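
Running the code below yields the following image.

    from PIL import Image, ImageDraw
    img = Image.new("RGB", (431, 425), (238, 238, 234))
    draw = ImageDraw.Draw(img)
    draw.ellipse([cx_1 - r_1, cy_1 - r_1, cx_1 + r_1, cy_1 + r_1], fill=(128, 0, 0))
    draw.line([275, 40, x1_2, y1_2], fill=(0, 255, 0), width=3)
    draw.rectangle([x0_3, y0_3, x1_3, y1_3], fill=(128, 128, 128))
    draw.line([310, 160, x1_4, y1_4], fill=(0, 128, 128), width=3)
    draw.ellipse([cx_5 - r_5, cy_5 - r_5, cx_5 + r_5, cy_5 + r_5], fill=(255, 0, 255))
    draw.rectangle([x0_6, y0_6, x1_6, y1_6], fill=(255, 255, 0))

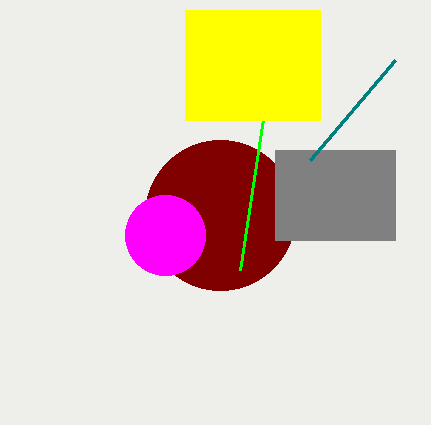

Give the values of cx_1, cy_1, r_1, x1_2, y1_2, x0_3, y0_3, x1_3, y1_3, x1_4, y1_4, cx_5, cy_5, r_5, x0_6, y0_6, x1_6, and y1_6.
cx_1 = 220; cy_1 = 215; r_1 = 75; x1_2 = 240; y1_2 = 270; x0_3 = 275; y0_3 = 150; x1_3 = 395; y1_3 = 240; x1_4 = 395; y1_4 = 60; cx_5 = 165; cy_5 = 235; r_5 = 40; x0_6 = 185; y0_6 = 10; x1_6 = 320; y1_6 = 120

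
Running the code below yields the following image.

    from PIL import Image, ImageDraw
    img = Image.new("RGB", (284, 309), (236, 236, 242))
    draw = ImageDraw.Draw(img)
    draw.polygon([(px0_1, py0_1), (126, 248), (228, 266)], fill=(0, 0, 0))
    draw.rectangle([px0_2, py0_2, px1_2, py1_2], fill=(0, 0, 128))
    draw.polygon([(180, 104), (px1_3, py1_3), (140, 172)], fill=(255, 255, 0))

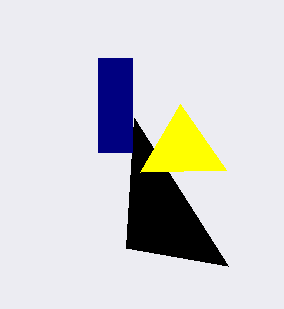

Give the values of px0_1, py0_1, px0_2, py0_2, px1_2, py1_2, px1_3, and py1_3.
px0_1 = 134
py0_1 = 118
px0_2 = 98
py0_2 = 58
px1_2 = 132
py1_2 = 152
px1_3 = 226
py1_3 = 170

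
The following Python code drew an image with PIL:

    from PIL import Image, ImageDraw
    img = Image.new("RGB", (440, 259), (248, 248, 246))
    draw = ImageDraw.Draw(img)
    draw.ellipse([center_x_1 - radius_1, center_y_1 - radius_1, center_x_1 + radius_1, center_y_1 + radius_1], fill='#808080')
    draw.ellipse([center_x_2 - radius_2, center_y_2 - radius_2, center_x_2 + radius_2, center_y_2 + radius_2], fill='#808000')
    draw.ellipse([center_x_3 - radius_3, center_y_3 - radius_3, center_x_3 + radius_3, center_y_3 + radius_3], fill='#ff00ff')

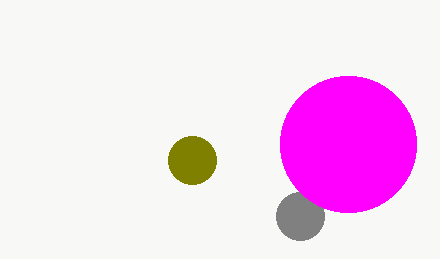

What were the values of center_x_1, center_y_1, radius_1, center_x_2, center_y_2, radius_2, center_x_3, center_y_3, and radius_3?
center_x_1 = 300; center_y_1 = 216; radius_1 = 24; center_x_2 = 192; center_y_2 = 160; radius_2 = 24; center_x_3 = 348; center_y_3 = 144; radius_3 = 68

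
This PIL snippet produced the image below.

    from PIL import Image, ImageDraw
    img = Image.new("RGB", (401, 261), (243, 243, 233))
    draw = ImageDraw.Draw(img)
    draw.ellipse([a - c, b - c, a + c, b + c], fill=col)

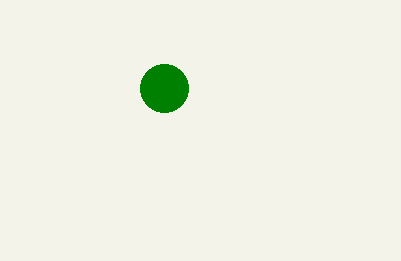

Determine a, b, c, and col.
a = 164; b = 88; c = 24; col = 'green'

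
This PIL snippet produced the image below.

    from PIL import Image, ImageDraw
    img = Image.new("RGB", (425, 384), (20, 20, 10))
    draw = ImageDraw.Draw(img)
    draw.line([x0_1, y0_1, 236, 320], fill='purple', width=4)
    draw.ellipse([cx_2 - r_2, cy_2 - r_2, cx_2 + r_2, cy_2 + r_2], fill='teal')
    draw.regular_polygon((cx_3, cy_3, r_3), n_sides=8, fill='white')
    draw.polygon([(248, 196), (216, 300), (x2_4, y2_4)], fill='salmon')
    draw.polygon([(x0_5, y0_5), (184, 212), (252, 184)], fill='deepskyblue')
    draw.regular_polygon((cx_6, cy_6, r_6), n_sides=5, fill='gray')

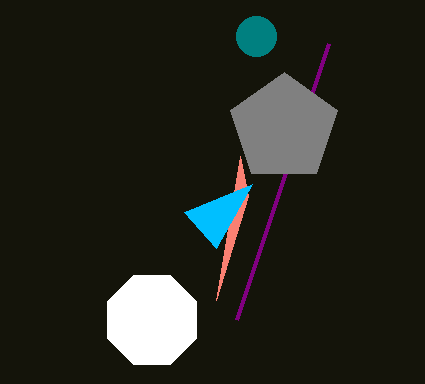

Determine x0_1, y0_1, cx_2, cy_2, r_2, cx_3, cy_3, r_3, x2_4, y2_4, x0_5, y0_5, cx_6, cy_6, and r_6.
x0_1 = 328; y0_1 = 44; cx_2 = 256; cy_2 = 36; r_2 = 20; cx_3 = 152; cy_3 = 320; r_3 = 48; x2_4 = 240; y2_4 = 156; x0_5 = 216; y0_5 = 248; cx_6 = 284; cy_6 = 128; r_6 = 56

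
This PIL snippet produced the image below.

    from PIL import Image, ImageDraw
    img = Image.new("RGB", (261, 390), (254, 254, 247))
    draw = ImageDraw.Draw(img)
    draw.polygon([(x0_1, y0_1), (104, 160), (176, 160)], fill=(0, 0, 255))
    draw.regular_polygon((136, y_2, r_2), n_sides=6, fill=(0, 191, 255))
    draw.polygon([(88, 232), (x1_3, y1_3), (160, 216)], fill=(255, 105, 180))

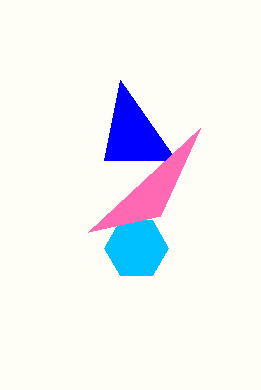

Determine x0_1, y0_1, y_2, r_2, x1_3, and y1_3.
x0_1 = 120, y0_1 = 80, y_2 = 248, r_2 = 32, x1_3 = 200, y1_3 = 128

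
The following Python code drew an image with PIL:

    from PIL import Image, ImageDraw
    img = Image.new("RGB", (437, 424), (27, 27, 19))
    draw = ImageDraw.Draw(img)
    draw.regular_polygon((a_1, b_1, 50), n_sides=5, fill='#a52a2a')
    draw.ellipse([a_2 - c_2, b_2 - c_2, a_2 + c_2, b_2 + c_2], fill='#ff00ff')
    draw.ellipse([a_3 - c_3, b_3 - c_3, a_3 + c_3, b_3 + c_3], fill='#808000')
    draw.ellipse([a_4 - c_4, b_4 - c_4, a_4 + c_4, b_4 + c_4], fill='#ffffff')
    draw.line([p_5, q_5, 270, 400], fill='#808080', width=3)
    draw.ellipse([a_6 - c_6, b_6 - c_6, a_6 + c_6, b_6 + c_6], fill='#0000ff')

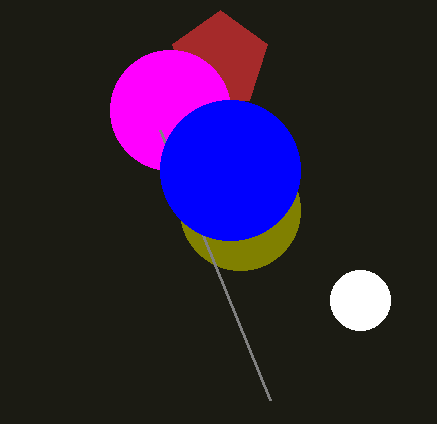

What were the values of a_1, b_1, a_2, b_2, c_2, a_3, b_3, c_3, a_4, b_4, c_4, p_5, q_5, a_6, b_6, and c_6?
a_1 = 220
b_1 = 60
a_2 = 170
b_2 = 110
c_2 = 60
a_3 = 240
b_3 = 210
c_3 = 60
a_4 = 360
b_4 = 300
c_4 = 30
p_5 = 160
q_5 = 130
a_6 = 230
b_6 = 170
c_6 = 70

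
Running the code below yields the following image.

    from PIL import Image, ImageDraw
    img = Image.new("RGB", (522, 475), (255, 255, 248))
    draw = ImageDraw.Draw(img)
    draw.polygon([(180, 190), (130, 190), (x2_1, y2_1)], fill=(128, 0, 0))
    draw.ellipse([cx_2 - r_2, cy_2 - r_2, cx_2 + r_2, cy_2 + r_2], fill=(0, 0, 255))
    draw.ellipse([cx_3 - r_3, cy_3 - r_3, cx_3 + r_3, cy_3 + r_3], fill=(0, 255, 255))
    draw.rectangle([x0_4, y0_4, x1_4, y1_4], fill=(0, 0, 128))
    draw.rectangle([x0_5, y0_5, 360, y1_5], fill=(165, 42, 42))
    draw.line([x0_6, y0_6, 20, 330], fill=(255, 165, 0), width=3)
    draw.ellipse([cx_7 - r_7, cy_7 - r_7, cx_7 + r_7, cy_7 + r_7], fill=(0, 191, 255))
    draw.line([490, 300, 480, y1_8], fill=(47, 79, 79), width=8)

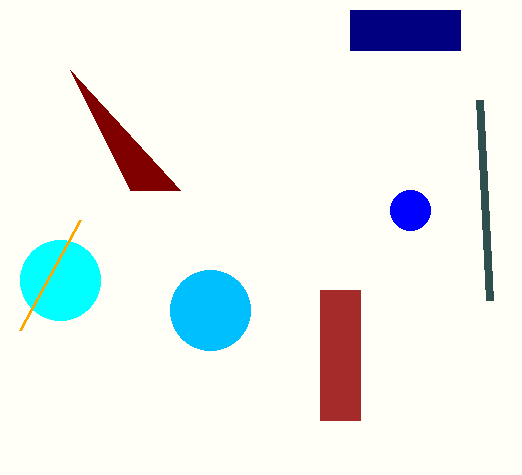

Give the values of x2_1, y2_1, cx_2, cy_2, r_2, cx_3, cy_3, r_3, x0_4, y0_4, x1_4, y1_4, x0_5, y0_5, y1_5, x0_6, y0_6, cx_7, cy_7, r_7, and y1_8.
x2_1 = 70
y2_1 = 70
cx_2 = 410
cy_2 = 210
r_2 = 20
cx_3 = 60
cy_3 = 280
r_3 = 40
x0_4 = 350
y0_4 = 10
x1_4 = 460
y1_4 = 50
x0_5 = 320
y0_5 = 290
y1_5 = 420
x0_6 = 80
y0_6 = 220
cx_7 = 210
cy_7 = 310
r_7 = 40
y1_8 = 100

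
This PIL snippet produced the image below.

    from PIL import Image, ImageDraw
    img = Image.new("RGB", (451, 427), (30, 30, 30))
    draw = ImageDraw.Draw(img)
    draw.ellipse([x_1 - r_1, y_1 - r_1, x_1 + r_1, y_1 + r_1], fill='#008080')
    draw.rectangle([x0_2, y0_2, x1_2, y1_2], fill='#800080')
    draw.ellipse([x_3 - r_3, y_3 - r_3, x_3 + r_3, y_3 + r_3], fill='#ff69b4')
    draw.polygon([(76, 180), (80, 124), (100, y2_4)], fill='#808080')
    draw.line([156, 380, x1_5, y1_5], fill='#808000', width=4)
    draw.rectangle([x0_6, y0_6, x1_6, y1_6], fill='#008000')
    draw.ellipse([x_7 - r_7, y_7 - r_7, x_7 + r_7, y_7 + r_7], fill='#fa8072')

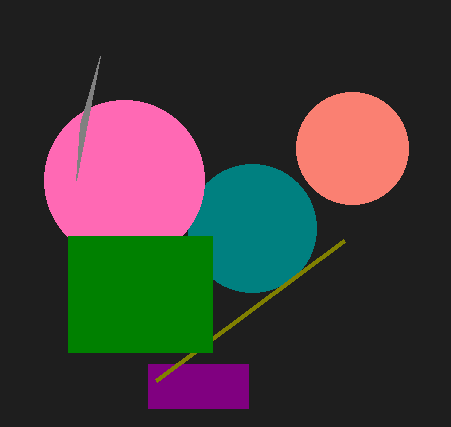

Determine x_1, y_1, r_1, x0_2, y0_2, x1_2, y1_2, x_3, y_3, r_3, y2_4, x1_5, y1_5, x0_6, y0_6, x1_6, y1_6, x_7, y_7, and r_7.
x_1 = 252, y_1 = 228, r_1 = 64, x0_2 = 148, y0_2 = 364, x1_2 = 248, y1_2 = 408, x_3 = 124, y_3 = 180, r_3 = 80, y2_4 = 56, x1_5 = 344, y1_5 = 240, x0_6 = 68, y0_6 = 236, x1_6 = 212, y1_6 = 352, x_7 = 352, y_7 = 148, r_7 = 56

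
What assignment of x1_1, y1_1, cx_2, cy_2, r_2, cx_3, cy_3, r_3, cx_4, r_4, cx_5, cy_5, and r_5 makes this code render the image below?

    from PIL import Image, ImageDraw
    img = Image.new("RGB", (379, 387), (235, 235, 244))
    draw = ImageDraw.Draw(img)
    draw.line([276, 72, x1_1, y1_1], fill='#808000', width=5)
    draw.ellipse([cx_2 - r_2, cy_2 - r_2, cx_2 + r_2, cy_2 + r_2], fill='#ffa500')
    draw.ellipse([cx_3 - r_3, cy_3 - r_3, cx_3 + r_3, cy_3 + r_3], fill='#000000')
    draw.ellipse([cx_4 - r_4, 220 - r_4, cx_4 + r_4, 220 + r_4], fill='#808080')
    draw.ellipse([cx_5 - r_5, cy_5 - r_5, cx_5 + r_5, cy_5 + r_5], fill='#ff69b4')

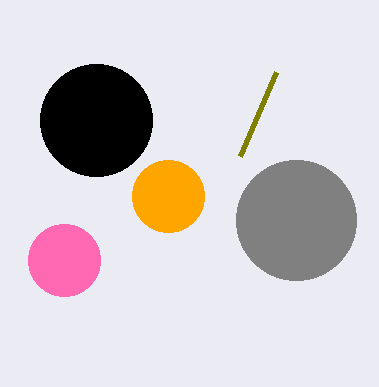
x1_1 = 240; y1_1 = 156; cx_2 = 168; cy_2 = 196; r_2 = 36; cx_3 = 96; cy_3 = 120; r_3 = 56; cx_4 = 296; r_4 = 60; cx_5 = 64; cy_5 = 260; r_5 = 36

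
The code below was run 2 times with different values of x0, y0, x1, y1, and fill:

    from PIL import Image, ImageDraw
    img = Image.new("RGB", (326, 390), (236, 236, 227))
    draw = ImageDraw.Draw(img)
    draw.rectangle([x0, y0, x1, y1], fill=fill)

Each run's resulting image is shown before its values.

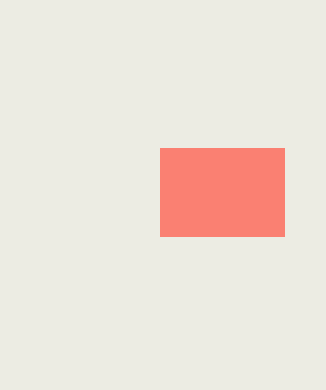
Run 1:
x0 = 160, y0 = 148, x1 = 284, y1 = 236, fill = 'salmon'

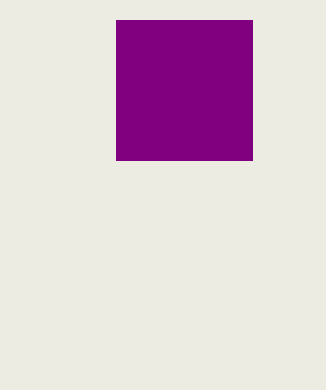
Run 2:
x0 = 116; y0 = 20; x1 = 252; y1 = 160; fill = 'purple'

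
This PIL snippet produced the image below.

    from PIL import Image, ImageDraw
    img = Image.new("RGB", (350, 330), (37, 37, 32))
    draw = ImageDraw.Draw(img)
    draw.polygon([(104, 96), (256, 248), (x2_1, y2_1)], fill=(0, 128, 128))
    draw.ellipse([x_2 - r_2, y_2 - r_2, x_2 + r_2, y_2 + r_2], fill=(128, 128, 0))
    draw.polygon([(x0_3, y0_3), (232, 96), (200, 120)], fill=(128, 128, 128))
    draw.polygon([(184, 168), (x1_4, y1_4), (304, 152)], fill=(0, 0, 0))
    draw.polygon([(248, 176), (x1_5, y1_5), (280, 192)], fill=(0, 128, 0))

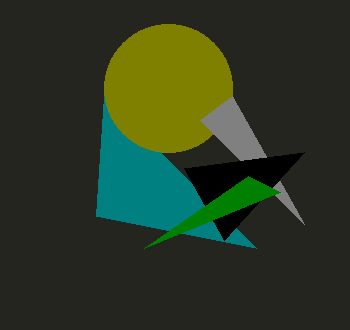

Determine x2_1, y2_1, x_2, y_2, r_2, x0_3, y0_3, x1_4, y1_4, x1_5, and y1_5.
x2_1 = 96
y2_1 = 216
x_2 = 168
y_2 = 88
r_2 = 64
x0_3 = 304
y0_3 = 224
x1_4 = 224
y1_4 = 240
x1_5 = 144
y1_5 = 248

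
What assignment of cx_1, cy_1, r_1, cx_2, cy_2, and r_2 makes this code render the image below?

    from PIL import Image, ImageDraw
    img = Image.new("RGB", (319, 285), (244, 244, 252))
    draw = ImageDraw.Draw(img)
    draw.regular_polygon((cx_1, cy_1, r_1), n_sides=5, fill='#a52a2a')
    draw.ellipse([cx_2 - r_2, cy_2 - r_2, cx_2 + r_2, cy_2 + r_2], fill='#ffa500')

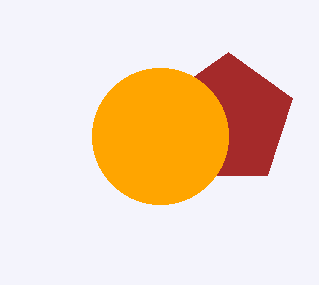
cx_1 = 228, cy_1 = 120, r_1 = 68, cx_2 = 160, cy_2 = 136, r_2 = 68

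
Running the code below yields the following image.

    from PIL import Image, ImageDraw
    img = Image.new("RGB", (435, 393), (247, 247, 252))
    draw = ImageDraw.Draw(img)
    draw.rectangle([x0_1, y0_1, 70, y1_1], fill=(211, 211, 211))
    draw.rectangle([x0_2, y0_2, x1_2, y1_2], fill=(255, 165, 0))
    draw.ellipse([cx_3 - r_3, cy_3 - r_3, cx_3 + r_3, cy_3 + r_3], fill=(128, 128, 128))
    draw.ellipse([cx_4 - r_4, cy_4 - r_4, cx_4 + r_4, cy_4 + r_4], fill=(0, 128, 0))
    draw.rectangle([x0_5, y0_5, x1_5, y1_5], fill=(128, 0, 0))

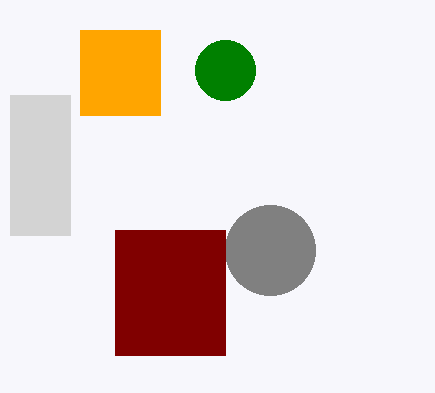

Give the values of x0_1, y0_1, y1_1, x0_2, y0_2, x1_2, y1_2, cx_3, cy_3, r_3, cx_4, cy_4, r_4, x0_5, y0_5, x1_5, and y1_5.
x0_1 = 10; y0_1 = 95; y1_1 = 235; x0_2 = 80; y0_2 = 30; x1_2 = 160; y1_2 = 115; cx_3 = 270; cy_3 = 250; r_3 = 45; cx_4 = 225; cy_4 = 70; r_4 = 30; x0_5 = 115; y0_5 = 230; x1_5 = 225; y1_5 = 355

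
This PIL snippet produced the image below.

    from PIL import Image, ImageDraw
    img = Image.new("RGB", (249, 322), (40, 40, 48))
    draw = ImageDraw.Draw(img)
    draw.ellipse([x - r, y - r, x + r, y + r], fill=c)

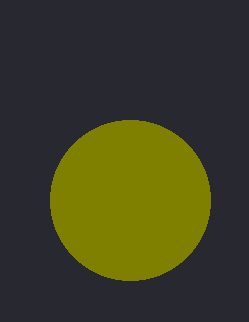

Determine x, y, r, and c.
x = 130, y = 200, r = 80, c = 'olive'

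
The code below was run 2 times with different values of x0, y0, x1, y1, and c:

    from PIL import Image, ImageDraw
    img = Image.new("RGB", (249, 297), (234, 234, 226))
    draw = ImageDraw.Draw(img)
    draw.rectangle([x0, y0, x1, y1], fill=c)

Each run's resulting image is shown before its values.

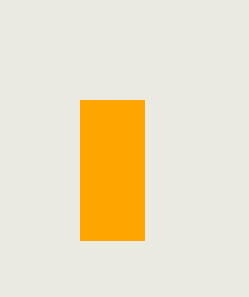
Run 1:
x0 = 80, y0 = 100, x1 = 144, y1 = 240, c = 'orange'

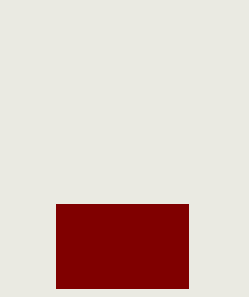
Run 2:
x0 = 56; y0 = 204; x1 = 188; y1 = 288; c = 'maroon'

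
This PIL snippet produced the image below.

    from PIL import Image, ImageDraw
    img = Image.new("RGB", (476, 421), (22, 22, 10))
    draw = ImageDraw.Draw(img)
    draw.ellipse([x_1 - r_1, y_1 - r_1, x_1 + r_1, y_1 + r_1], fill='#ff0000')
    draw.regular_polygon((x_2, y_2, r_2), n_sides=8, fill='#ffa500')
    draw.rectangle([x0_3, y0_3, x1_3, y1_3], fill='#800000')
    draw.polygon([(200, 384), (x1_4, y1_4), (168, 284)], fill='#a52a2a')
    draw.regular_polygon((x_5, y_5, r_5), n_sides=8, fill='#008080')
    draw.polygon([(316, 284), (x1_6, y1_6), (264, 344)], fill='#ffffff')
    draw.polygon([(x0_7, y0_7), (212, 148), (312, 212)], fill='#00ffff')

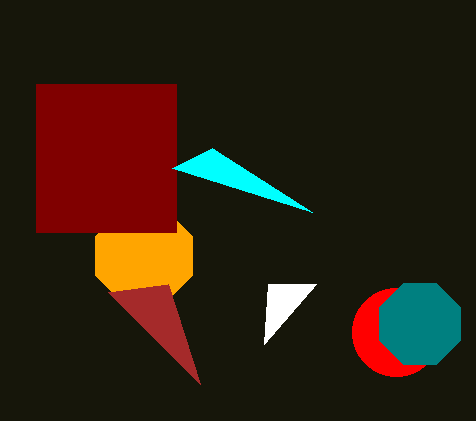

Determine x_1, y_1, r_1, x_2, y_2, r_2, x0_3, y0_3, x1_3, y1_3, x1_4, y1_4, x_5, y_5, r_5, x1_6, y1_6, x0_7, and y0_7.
x_1 = 396; y_1 = 332; r_1 = 44; x_2 = 144; y_2 = 256; r_2 = 52; x0_3 = 36; y0_3 = 84; x1_3 = 176; y1_3 = 232; x1_4 = 108; y1_4 = 292; x_5 = 420; y_5 = 324; r_5 = 44; x1_6 = 268; y1_6 = 284; x0_7 = 172; y0_7 = 168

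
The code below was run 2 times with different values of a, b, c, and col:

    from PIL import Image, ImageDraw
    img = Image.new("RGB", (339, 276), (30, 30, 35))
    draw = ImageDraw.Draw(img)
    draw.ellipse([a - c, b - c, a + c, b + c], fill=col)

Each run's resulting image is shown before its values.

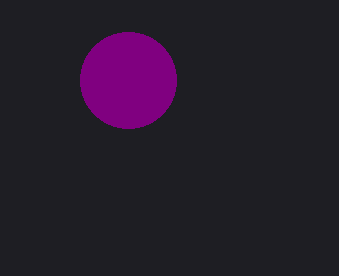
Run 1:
a = 128; b = 80; c = 48; col = 'purple'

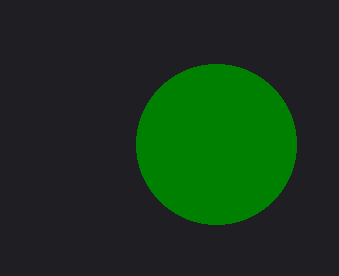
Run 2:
a = 216
b = 144
c = 80
col = 'green'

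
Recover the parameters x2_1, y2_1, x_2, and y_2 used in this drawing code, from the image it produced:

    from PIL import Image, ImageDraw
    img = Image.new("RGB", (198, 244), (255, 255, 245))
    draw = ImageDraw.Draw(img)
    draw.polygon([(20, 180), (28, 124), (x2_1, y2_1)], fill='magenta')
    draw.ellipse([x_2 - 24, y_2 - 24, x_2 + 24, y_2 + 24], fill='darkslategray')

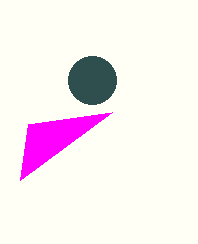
x2_1 = 112
y2_1 = 112
x_2 = 92
y_2 = 80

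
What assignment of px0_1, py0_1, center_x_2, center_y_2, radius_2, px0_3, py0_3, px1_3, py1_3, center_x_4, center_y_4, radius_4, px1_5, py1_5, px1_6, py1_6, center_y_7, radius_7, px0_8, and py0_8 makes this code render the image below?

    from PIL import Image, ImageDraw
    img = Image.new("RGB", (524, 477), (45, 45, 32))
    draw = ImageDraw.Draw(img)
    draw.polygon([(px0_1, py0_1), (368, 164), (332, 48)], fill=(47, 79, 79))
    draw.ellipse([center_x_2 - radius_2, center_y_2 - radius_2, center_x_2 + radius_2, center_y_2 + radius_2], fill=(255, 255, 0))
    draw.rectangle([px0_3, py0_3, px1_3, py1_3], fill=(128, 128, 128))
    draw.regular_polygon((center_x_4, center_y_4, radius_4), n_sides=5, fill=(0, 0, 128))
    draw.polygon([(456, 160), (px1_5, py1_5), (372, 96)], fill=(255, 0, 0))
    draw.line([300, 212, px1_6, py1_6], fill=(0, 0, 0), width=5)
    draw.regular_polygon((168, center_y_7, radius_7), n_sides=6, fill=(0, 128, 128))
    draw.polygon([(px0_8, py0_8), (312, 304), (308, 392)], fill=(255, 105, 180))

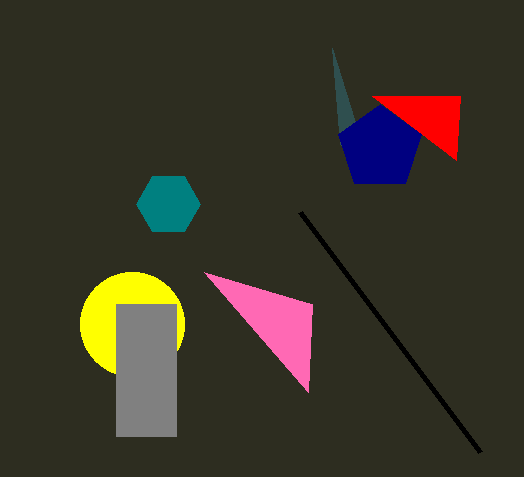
px0_1 = 340, py0_1 = 144, center_x_2 = 132, center_y_2 = 324, radius_2 = 52, px0_3 = 116, py0_3 = 304, px1_3 = 176, py1_3 = 436, center_x_4 = 380, center_y_4 = 148, radius_4 = 44, px1_5 = 460, py1_5 = 96, px1_6 = 480, py1_6 = 452, center_y_7 = 204, radius_7 = 32, px0_8 = 204, py0_8 = 272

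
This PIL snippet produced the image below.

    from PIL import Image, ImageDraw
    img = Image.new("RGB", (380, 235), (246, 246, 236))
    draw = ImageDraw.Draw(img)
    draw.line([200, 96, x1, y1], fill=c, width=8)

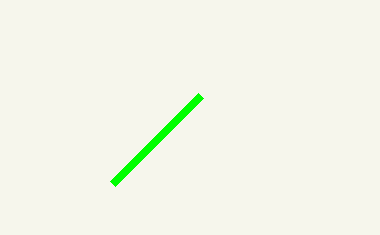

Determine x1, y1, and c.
x1 = 112
y1 = 184
c = 'lime'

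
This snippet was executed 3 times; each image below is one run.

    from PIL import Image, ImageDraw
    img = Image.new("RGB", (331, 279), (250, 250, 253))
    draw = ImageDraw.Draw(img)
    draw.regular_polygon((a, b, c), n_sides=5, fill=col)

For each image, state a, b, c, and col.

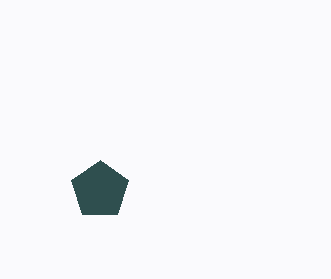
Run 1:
a = 100, b = 190, c = 30, col = 'darkslategray'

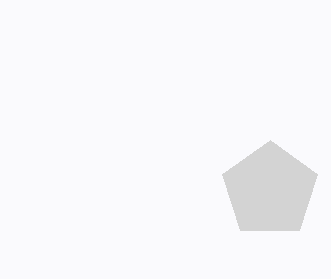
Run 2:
a = 270
b = 190
c = 50
col = 'lightgray'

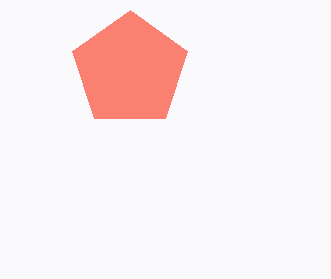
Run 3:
a = 130, b = 70, c = 60, col = 'salmon'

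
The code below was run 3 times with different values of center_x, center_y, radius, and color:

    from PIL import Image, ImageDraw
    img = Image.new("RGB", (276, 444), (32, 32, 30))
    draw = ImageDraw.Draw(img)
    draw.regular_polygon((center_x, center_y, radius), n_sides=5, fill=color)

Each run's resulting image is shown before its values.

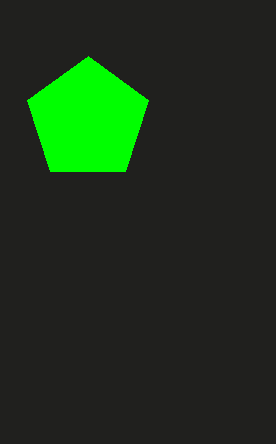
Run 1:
center_x = 88, center_y = 120, radius = 64, color = 'lime'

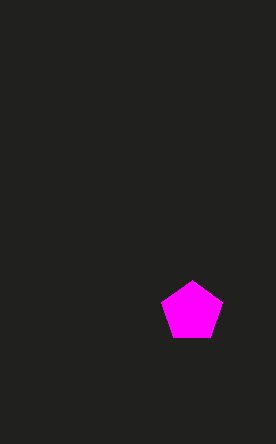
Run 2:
center_x = 192
center_y = 312
radius = 32
color = 'magenta'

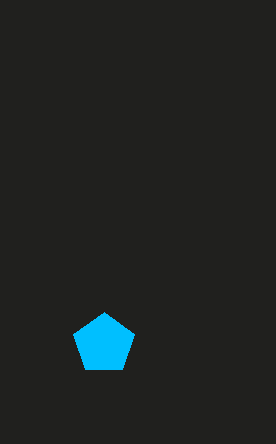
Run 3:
center_x = 104
center_y = 344
radius = 32
color = 'deepskyblue'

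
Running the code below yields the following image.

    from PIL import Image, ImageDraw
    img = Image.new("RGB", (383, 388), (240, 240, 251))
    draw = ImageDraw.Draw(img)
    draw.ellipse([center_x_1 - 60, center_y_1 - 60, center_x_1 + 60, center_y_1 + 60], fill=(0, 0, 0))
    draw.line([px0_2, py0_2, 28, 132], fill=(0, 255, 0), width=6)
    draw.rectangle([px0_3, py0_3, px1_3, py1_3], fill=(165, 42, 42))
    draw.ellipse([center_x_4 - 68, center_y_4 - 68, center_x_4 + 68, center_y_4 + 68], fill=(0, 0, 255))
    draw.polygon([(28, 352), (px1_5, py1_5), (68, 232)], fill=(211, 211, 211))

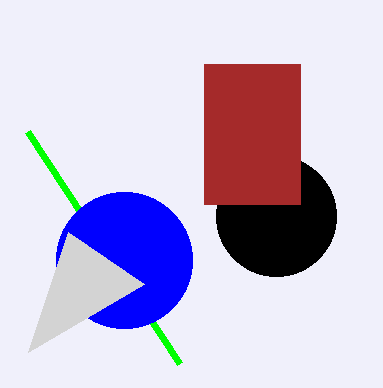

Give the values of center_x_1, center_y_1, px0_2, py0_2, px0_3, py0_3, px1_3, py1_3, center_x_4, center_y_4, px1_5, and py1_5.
center_x_1 = 276
center_y_1 = 216
px0_2 = 180
py0_2 = 364
px0_3 = 204
py0_3 = 64
px1_3 = 300
py1_3 = 204
center_x_4 = 124
center_y_4 = 260
px1_5 = 144
py1_5 = 284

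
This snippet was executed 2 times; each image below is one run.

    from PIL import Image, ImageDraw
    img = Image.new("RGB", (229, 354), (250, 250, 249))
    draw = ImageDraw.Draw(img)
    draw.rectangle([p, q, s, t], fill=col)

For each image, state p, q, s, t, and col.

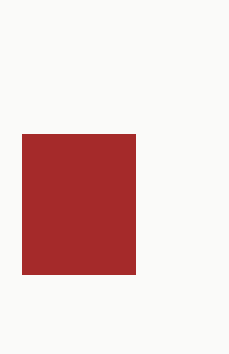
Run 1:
p = 22, q = 134, s = 135, t = 274, col = 'brown'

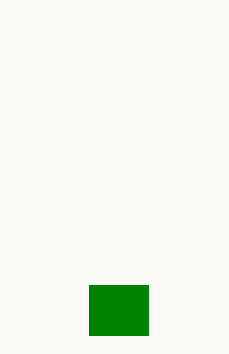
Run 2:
p = 89, q = 285, s = 148, t = 335, col = 'green'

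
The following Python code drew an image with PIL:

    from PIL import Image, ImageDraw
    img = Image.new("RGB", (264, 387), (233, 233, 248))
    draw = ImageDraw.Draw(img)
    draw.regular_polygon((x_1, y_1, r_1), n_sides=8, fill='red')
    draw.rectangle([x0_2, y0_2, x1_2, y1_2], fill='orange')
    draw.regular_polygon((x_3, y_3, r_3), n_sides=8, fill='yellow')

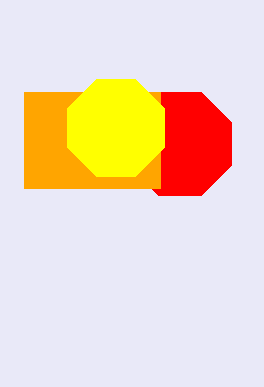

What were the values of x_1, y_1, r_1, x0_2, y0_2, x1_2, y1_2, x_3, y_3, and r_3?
x_1 = 180, y_1 = 144, r_1 = 56, x0_2 = 24, y0_2 = 92, x1_2 = 160, y1_2 = 188, x_3 = 116, y_3 = 128, r_3 = 52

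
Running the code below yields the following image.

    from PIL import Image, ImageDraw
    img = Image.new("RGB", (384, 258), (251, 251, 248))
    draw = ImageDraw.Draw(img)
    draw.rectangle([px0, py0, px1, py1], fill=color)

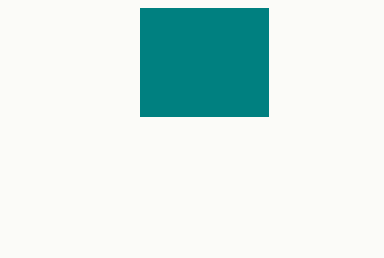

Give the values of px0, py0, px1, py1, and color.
px0 = 140
py0 = 8
px1 = 268
py1 = 116
color = 'teal'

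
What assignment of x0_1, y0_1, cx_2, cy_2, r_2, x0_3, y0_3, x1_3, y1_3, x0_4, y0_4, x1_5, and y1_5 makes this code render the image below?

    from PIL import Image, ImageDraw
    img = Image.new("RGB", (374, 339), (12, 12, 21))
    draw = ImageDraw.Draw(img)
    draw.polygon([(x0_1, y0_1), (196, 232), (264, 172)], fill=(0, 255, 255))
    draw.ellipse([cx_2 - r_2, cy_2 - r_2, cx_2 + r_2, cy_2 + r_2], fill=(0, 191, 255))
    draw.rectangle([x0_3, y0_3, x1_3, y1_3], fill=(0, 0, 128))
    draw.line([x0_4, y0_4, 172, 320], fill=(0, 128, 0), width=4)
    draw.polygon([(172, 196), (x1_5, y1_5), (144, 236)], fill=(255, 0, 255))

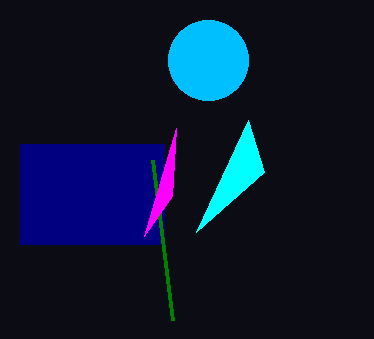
x0_1 = 248, y0_1 = 120, cx_2 = 208, cy_2 = 60, r_2 = 40, x0_3 = 20, y0_3 = 144, x1_3 = 164, y1_3 = 244, x0_4 = 152, y0_4 = 160, x1_5 = 176, y1_5 = 128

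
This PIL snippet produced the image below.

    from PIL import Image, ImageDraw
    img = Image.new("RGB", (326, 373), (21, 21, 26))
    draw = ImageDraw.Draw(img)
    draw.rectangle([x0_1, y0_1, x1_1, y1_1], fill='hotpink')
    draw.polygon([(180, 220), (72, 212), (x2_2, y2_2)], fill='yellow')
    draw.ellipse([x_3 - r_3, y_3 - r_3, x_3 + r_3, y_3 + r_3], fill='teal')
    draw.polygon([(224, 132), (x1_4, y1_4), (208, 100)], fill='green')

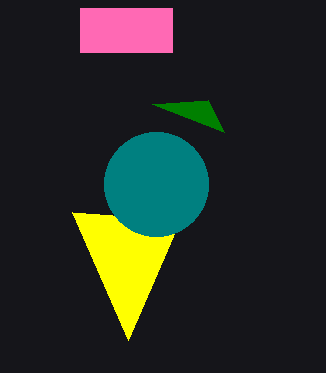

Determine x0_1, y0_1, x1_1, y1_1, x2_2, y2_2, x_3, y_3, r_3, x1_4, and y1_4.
x0_1 = 80, y0_1 = 8, x1_1 = 172, y1_1 = 52, x2_2 = 128, y2_2 = 340, x_3 = 156, y_3 = 184, r_3 = 52, x1_4 = 152, y1_4 = 104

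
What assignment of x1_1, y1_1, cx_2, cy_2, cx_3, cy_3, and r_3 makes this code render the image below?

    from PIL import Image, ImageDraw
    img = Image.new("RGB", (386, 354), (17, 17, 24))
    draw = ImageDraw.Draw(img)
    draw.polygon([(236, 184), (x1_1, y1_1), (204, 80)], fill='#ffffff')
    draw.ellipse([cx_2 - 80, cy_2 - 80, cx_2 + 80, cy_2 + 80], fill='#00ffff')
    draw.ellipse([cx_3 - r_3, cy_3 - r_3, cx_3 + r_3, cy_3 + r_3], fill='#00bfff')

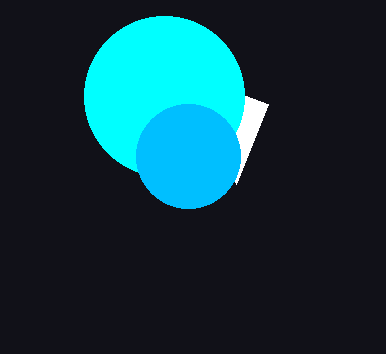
x1_1 = 268
y1_1 = 104
cx_2 = 164
cy_2 = 96
cx_3 = 188
cy_3 = 156
r_3 = 52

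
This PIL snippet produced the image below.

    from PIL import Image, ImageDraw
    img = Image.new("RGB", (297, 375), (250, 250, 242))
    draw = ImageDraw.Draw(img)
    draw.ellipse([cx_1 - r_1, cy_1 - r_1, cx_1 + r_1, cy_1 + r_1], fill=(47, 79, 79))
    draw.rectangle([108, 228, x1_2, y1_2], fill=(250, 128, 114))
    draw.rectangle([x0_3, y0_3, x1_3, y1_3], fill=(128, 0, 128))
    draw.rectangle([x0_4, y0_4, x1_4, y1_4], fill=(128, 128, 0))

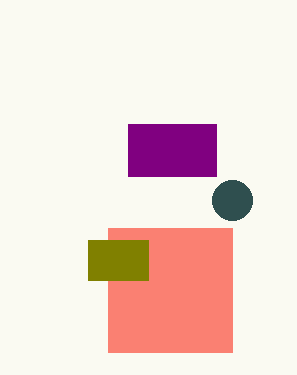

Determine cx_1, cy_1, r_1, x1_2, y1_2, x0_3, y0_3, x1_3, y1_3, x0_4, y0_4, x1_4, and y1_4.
cx_1 = 232; cy_1 = 200; r_1 = 20; x1_2 = 232; y1_2 = 352; x0_3 = 128; y0_3 = 124; x1_3 = 216; y1_3 = 176; x0_4 = 88; y0_4 = 240; x1_4 = 148; y1_4 = 280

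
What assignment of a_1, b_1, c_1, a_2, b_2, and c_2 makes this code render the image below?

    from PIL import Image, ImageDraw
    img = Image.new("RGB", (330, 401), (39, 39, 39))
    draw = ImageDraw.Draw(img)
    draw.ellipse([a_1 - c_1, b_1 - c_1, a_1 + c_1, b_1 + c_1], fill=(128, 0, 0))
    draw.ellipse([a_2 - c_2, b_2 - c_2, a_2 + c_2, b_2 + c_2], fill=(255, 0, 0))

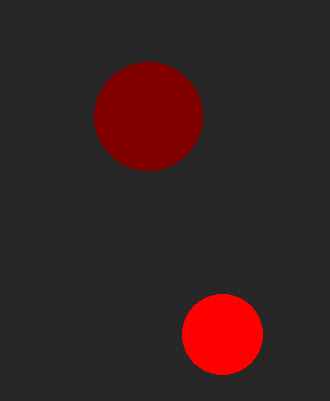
a_1 = 148
b_1 = 116
c_1 = 54
a_2 = 222
b_2 = 334
c_2 = 40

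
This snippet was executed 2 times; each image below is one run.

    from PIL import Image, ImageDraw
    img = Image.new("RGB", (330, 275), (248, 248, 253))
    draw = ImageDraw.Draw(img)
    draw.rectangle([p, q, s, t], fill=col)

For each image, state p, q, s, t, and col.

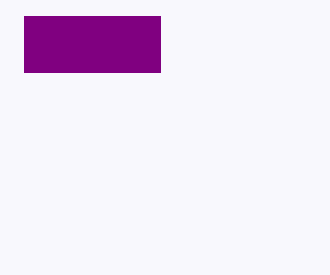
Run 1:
p = 24; q = 16; s = 160; t = 72; col = 'purple'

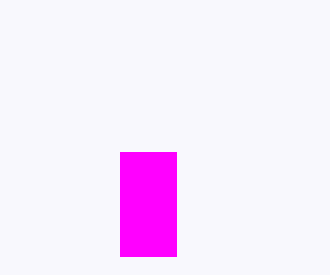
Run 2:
p = 120, q = 152, s = 176, t = 256, col = 'magenta'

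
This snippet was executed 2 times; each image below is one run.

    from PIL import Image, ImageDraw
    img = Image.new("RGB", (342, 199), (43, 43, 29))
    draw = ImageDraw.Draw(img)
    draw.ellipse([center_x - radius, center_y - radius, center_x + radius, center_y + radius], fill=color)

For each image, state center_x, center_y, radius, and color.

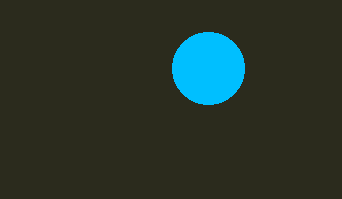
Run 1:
center_x = 208, center_y = 68, radius = 36, color = 'deepskyblue'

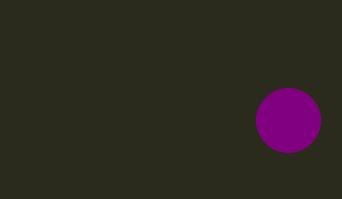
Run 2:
center_x = 288; center_y = 120; radius = 32; color = 'purple'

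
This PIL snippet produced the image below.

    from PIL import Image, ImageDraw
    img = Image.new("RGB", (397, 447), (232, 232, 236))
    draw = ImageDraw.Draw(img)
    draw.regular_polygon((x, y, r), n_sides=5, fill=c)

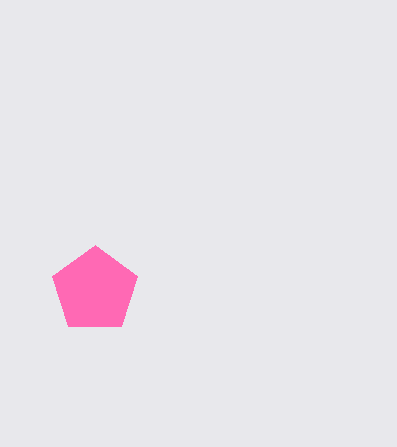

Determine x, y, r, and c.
x = 95, y = 290, r = 45, c = 'hotpink'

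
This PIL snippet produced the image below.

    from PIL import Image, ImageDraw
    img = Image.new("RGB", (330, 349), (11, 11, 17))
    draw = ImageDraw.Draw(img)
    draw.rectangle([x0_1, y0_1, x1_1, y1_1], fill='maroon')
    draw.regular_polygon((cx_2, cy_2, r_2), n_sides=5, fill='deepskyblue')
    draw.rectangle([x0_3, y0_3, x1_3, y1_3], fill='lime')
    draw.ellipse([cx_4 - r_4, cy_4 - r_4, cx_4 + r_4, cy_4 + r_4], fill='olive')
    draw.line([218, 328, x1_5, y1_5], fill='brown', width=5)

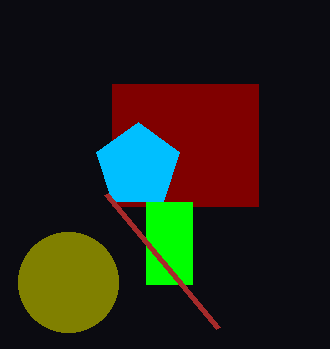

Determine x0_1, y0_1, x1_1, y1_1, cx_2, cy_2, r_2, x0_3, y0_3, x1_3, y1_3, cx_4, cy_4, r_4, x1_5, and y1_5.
x0_1 = 112; y0_1 = 84; x1_1 = 258; y1_1 = 206; cx_2 = 138; cy_2 = 166; r_2 = 44; x0_3 = 146; y0_3 = 202; x1_3 = 192; y1_3 = 284; cx_4 = 68; cy_4 = 282; r_4 = 50; x1_5 = 106; y1_5 = 194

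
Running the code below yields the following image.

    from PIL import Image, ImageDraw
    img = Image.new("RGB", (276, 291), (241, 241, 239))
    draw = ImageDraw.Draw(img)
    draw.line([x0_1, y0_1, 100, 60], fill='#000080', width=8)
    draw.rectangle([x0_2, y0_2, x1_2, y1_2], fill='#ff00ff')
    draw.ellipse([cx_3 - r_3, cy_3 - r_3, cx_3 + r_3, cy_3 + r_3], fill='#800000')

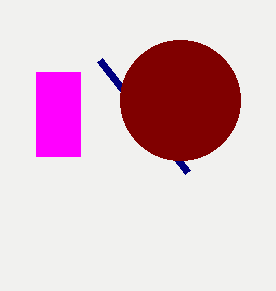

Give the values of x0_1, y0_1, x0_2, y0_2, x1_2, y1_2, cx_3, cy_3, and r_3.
x0_1 = 188
y0_1 = 172
x0_2 = 36
y0_2 = 72
x1_2 = 80
y1_2 = 156
cx_3 = 180
cy_3 = 100
r_3 = 60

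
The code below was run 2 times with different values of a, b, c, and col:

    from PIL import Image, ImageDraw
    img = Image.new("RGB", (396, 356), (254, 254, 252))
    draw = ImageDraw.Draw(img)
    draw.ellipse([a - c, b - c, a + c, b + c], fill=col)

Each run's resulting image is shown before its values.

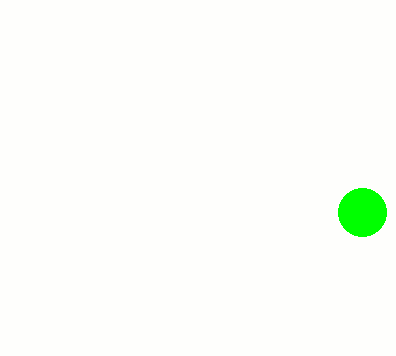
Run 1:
a = 362
b = 212
c = 24
col = 'lime'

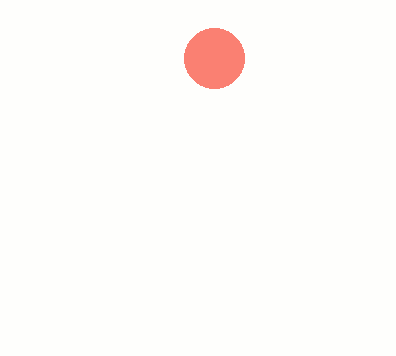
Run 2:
a = 214, b = 58, c = 30, col = 'salmon'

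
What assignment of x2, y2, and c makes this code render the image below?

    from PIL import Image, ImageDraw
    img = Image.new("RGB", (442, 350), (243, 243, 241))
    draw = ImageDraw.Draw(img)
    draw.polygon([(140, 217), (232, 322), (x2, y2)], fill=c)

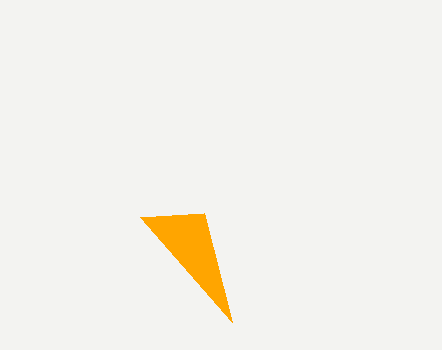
x2 = 204; y2 = 213; c = 'orange'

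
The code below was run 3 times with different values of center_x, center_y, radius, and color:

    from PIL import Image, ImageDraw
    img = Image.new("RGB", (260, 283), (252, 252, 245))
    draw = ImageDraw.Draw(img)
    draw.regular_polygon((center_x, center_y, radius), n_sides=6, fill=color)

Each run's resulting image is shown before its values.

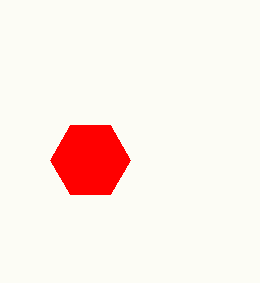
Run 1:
center_x = 90, center_y = 160, radius = 40, color = 'red'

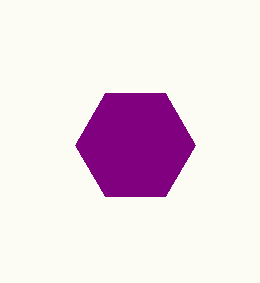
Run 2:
center_x = 135
center_y = 145
radius = 60
color = 'purple'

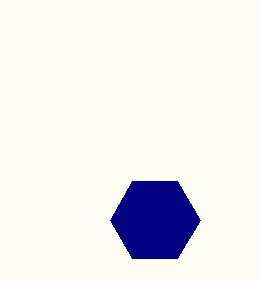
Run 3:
center_x = 155; center_y = 220; radius = 45; color = 'navy'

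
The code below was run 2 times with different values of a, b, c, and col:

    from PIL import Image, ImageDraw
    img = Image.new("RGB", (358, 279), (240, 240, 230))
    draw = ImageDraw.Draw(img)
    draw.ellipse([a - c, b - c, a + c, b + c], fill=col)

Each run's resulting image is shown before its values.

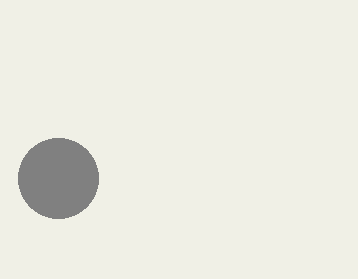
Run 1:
a = 58
b = 178
c = 40
col = 'gray'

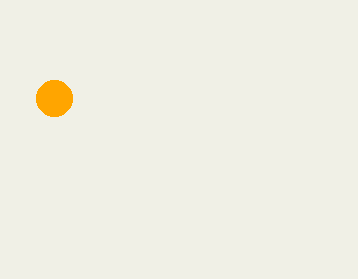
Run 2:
a = 54, b = 98, c = 18, col = 'orange'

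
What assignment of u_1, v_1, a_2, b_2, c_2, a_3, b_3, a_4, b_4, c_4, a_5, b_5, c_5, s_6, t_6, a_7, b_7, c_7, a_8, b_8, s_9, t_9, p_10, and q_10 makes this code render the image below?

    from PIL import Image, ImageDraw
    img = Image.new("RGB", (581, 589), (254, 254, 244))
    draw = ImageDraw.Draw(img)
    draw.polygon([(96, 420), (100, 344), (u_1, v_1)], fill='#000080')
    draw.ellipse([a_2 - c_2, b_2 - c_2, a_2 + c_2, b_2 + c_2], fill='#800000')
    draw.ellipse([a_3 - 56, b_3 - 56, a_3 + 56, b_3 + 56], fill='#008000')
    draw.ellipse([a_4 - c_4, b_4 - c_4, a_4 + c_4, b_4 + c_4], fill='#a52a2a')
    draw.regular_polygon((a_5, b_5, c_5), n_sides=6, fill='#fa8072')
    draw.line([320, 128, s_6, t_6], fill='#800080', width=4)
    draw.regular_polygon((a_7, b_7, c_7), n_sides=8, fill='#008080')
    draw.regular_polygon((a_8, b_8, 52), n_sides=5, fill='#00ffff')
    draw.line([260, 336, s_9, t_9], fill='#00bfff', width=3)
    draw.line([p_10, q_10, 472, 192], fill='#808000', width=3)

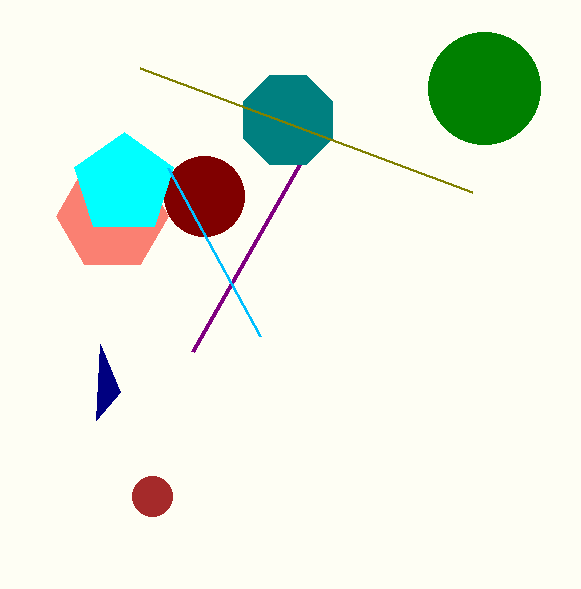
u_1 = 120; v_1 = 392; a_2 = 204; b_2 = 196; c_2 = 40; a_3 = 484; b_3 = 88; a_4 = 152; b_4 = 496; c_4 = 20; a_5 = 112; b_5 = 216; c_5 = 56; s_6 = 192; t_6 = 352; a_7 = 288; b_7 = 120; c_7 = 48; a_8 = 124; b_8 = 184; s_9 = 168; t_9 = 168; p_10 = 140; q_10 = 68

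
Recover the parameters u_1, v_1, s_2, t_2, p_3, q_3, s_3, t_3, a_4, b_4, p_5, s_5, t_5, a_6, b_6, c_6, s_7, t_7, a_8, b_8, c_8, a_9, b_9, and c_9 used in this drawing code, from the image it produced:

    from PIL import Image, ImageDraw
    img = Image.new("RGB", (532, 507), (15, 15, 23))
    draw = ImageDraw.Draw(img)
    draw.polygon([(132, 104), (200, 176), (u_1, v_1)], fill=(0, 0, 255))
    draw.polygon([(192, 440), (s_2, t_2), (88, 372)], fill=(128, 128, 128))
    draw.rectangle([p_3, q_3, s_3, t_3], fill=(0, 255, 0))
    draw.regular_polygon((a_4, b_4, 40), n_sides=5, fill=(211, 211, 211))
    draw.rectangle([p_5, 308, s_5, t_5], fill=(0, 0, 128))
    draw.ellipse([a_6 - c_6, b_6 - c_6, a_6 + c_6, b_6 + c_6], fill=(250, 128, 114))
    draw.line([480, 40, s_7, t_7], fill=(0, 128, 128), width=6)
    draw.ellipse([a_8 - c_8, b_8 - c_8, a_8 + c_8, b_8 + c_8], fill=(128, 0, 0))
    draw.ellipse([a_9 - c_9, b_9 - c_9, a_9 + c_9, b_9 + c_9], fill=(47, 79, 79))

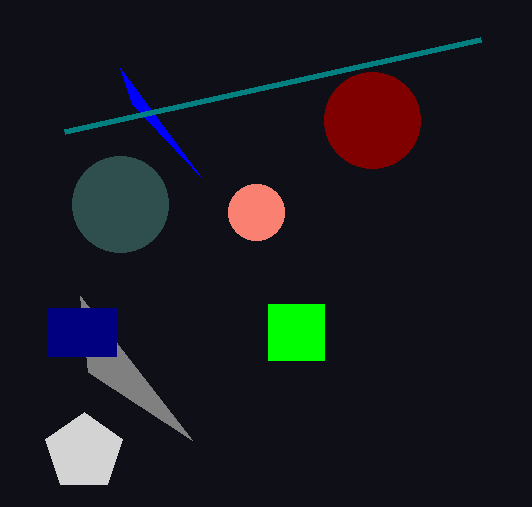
u_1 = 120
v_1 = 68
s_2 = 80
t_2 = 296
p_3 = 268
q_3 = 304
s_3 = 324
t_3 = 360
a_4 = 84
b_4 = 452
p_5 = 48
s_5 = 116
t_5 = 356
a_6 = 256
b_6 = 212
c_6 = 28
s_7 = 64
t_7 = 132
a_8 = 372
b_8 = 120
c_8 = 48
a_9 = 120
b_9 = 204
c_9 = 48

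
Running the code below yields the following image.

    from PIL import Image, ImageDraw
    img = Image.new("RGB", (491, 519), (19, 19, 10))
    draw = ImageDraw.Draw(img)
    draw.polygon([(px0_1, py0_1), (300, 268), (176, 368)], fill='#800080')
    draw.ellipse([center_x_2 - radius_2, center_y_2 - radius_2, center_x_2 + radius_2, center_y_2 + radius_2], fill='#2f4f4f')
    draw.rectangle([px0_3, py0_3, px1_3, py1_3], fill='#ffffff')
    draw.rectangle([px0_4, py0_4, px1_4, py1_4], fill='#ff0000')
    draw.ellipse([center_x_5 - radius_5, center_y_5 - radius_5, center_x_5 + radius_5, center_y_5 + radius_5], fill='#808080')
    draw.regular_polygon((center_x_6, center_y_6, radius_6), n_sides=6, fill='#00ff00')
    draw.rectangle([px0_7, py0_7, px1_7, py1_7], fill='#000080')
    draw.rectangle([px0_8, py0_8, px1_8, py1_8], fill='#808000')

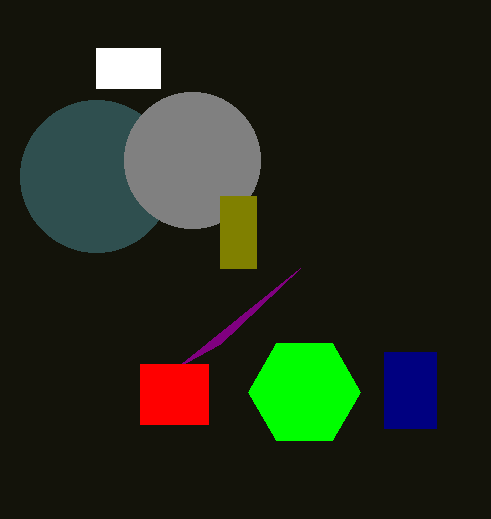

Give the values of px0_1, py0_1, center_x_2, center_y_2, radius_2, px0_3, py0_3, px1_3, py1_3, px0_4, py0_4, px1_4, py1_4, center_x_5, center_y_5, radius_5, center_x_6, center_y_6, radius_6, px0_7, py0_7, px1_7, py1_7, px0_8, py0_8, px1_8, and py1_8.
px0_1 = 220
py0_1 = 344
center_x_2 = 96
center_y_2 = 176
radius_2 = 76
px0_3 = 96
py0_3 = 48
px1_3 = 160
py1_3 = 88
px0_4 = 140
py0_4 = 364
px1_4 = 208
py1_4 = 424
center_x_5 = 192
center_y_5 = 160
radius_5 = 68
center_x_6 = 304
center_y_6 = 392
radius_6 = 56
px0_7 = 384
py0_7 = 352
px1_7 = 436
py1_7 = 428
px0_8 = 220
py0_8 = 196
px1_8 = 256
py1_8 = 268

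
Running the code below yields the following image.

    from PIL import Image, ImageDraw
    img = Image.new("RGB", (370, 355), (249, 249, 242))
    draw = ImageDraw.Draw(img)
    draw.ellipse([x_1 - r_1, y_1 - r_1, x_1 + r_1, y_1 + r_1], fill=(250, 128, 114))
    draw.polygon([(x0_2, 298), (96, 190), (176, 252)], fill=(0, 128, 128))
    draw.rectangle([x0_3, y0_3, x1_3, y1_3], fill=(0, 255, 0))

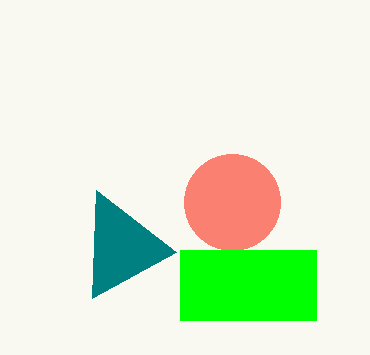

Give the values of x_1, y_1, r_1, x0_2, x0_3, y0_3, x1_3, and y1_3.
x_1 = 232
y_1 = 202
r_1 = 48
x0_2 = 92
x0_3 = 180
y0_3 = 250
x1_3 = 316
y1_3 = 320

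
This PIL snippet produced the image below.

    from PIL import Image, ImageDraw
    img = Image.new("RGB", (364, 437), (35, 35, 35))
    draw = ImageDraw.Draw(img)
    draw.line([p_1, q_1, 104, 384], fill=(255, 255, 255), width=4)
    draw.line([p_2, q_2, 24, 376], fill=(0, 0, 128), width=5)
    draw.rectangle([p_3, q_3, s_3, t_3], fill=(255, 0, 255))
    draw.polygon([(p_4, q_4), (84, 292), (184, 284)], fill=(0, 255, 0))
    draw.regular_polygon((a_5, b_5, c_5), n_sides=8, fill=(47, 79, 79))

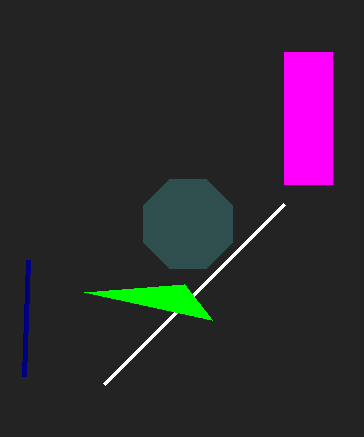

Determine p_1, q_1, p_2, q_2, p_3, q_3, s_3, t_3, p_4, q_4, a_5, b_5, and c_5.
p_1 = 284, q_1 = 204, p_2 = 28, q_2 = 260, p_3 = 284, q_3 = 52, s_3 = 332, t_3 = 184, p_4 = 212, q_4 = 320, a_5 = 188, b_5 = 224, c_5 = 48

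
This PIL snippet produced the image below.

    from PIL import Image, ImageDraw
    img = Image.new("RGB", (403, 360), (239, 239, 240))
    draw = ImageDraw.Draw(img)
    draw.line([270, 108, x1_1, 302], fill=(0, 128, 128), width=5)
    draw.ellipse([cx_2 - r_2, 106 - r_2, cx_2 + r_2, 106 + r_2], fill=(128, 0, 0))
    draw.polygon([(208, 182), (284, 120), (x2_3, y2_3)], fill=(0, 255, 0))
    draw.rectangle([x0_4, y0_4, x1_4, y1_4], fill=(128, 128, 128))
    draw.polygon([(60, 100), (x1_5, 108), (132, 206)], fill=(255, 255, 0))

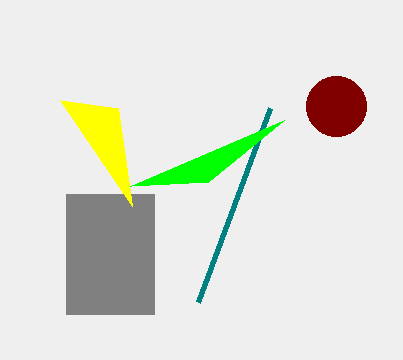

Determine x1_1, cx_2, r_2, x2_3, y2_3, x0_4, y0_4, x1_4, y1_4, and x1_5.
x1_1 = 198
cx_2 = 336
r_2 = 30
x2_3 = 130
y2_3 = 186
x0_4 = 66
y0_4 = 194
x1_4 = 154
y1_4 = 314
x1_5 = 118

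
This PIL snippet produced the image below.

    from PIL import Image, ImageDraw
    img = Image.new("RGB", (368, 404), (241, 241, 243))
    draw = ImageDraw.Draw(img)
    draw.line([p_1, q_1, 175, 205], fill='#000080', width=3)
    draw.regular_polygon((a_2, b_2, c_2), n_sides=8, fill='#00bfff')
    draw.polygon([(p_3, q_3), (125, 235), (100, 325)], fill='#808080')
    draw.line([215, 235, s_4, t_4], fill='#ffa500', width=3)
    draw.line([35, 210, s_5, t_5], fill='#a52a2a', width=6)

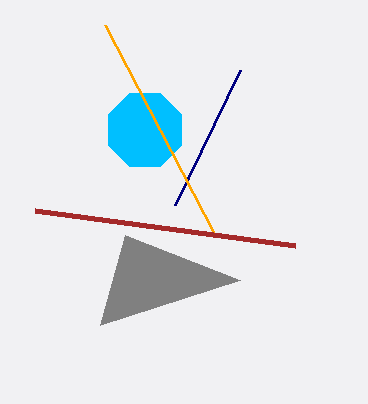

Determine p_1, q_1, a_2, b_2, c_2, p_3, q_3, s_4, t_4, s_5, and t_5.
p_1 = 240
q_1 = 70
a_2 = 145
b_2 = 130
c_2 = 40
p_3 = 240
q_3 = 280
s_4 = 105
t_4 = 25
s_5 = 295
t_5 = 245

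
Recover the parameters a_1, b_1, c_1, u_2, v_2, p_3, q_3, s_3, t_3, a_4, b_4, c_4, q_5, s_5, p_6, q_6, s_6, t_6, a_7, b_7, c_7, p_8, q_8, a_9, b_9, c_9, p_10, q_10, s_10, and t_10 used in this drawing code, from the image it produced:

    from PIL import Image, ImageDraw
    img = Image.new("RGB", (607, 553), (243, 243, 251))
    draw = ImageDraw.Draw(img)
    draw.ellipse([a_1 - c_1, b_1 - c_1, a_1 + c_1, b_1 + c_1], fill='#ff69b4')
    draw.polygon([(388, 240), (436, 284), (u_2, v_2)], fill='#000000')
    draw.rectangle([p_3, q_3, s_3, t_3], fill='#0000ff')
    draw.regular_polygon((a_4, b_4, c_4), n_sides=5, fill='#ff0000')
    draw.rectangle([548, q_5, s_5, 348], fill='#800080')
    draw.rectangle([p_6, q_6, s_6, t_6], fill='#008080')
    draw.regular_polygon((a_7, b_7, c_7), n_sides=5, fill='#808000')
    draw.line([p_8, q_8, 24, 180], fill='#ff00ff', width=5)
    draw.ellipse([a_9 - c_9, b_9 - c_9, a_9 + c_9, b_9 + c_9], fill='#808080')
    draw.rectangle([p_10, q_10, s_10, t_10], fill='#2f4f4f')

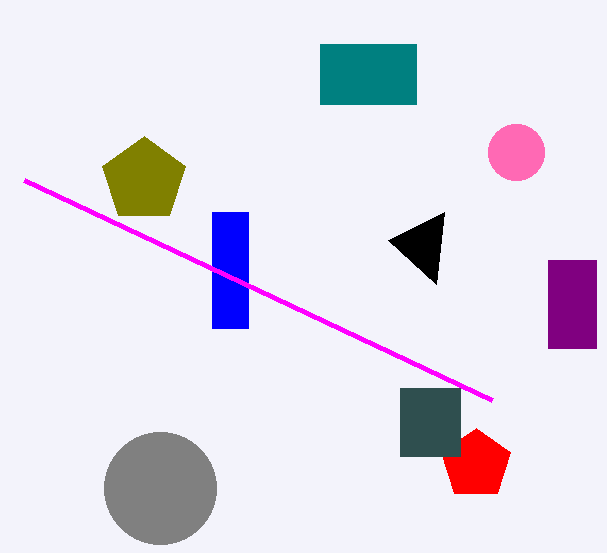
a_1 = 516, b_1 = 152, c_1 = 28, u_2 = 444, v_2 = 212, p_3 = 212, q_3 = 212, s_3 = 248, t_3 = 328, a_4 = 476, b_4 = 464, c_4 = 36, q_5 = 260, s_5 = 596, p_6 = 320, q_6 = 44, s_6 = 416, t_6 = 104, a_7 = 144, b_7 = 180, c_7 = 44, p_8 = 492, q_8 = 400, a_9 = 160, b_9 = 488, c_9 = 56, p_10 = 400, q_10 = 388, s_10 = 460, t_10 = 456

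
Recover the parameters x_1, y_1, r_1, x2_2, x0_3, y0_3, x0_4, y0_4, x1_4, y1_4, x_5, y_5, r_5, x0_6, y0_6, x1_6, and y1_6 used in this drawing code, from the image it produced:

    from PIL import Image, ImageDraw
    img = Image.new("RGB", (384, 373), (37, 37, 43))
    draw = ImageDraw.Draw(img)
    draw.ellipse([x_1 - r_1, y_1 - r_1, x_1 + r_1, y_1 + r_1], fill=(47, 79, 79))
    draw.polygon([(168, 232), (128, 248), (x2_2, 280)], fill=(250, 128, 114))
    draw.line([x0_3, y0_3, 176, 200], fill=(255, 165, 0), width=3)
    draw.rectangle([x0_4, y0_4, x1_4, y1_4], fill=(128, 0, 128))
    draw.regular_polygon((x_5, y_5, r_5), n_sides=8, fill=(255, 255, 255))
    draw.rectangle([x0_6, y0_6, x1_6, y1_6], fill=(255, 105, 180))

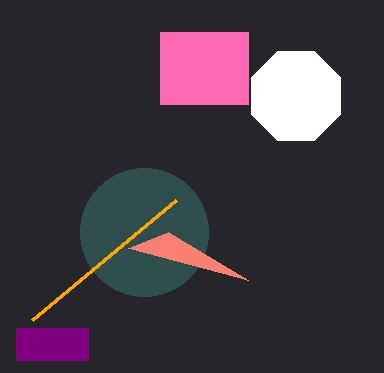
x_1 = 144; y_1 = 232; r_1 = 64; x2_2 = 248; x0_3 = 32; y0_3 = 320; x0_4 = 16; y0_4 = 328; x1_4 = 88; y1_4 = 360; x_5 = 296; y_5 = 96; r_5 = 48; x0_6 = 160; y0_6 = 32; x1_6 = 248; y1_6 = 104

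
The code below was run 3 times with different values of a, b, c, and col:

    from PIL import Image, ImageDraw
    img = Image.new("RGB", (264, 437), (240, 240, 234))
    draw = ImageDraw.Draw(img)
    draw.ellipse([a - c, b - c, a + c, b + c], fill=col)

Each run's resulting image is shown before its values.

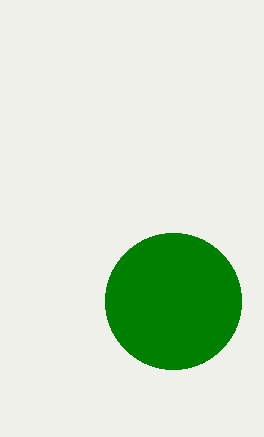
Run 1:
a = 173, b = 301, c = 68, col = 'green'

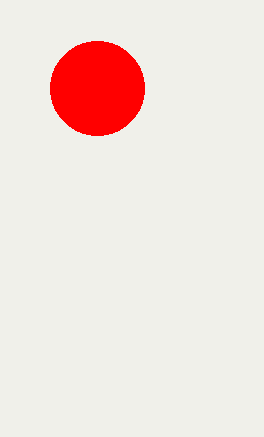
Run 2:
a = 97
b = 88
c = 47
col = 'red'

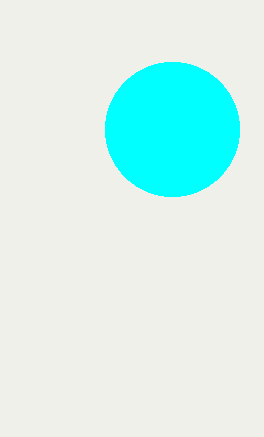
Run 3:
a = 172; b = 129; c = 67; col = 'cyan'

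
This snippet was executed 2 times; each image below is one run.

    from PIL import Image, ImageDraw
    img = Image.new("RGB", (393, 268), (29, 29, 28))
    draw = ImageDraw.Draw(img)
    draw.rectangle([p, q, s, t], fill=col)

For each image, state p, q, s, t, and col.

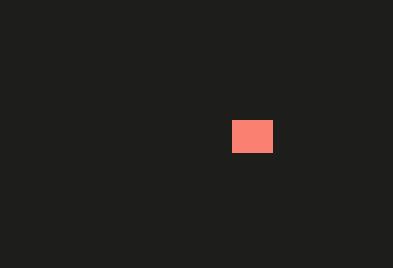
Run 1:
p = 232
q = 120
s = 272
t = 152
col = 'salmon'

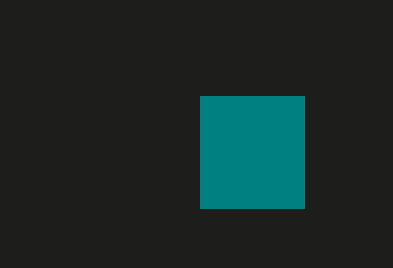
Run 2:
p = 200
q = 96
s = 304
t = 208
col = 'teal'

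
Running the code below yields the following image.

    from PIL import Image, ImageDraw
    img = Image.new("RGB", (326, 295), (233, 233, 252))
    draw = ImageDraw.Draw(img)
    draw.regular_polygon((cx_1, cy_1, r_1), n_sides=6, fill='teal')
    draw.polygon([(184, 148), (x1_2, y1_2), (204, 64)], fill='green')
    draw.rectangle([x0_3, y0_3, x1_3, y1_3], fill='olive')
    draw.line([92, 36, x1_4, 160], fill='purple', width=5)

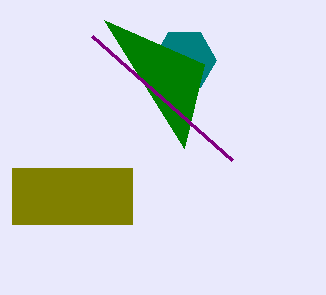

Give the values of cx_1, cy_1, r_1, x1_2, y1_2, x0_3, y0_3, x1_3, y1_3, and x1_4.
cx_1 = 184, cy_1 = 60, r_1 = 32, x1_2 = 104, y1_2 = 20, x0_3 = 12, y0_3 = 168, x1_3 = 132, y1_3 = 224, x1_4 = 232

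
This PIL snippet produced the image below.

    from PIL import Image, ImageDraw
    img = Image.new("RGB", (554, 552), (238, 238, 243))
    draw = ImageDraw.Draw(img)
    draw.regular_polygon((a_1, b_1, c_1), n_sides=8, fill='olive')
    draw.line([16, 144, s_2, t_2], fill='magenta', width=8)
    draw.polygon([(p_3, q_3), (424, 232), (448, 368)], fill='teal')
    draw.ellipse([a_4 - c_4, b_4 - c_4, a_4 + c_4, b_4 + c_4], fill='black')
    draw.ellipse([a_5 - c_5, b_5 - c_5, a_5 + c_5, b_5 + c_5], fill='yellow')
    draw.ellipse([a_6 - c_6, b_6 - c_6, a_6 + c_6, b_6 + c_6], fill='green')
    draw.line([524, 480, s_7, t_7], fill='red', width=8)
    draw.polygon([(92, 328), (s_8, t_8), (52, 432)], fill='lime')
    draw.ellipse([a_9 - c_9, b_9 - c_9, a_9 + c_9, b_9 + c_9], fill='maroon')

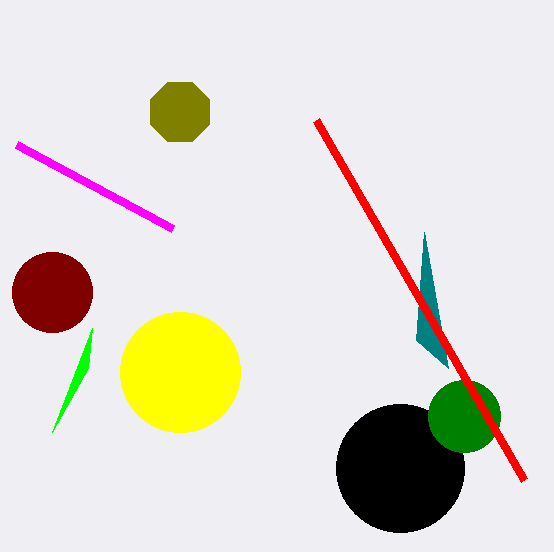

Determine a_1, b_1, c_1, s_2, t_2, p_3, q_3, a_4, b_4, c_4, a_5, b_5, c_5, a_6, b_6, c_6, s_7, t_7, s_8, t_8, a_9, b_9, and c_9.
a_1 = 180
b_1 = 112
c_1 = 32
s_2 = 172
t_2 = 228
p_3 = 416
q_3 = 340
a_4 = 400
b_4 = 468
c_4 = 64
a_5 = 180
b_5 = 372
c_5 = 60
a_6 = 464
b_6 = 416
c_6 = 36
s_7 = 316
t_7 = 120
s_8 = 88
t_8 = 368
a_9 = 52
b_9 = 292
c_9 = 40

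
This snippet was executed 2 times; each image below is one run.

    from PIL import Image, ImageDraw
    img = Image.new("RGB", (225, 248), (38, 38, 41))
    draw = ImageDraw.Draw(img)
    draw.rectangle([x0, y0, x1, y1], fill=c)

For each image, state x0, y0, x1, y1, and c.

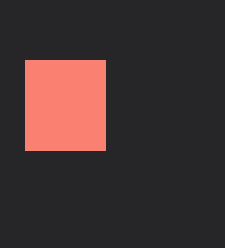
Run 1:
x0 = 25, y0 = 60, x1 = 105, y1 = 150, c = 'salmon'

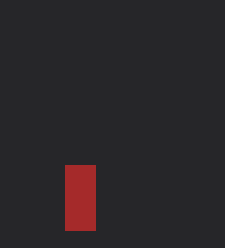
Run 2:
x0 = 65, y0 = 165, x1 = 95, y1 = 230, c = 'brown'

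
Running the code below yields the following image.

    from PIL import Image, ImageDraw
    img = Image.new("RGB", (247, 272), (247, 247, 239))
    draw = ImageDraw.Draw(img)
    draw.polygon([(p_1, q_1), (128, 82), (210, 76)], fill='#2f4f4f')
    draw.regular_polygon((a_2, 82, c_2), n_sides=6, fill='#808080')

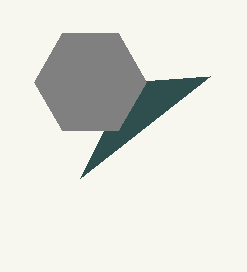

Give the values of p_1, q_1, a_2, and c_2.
p_1 = 80
q_1 = 178
a_2 = 90
c_2 = 56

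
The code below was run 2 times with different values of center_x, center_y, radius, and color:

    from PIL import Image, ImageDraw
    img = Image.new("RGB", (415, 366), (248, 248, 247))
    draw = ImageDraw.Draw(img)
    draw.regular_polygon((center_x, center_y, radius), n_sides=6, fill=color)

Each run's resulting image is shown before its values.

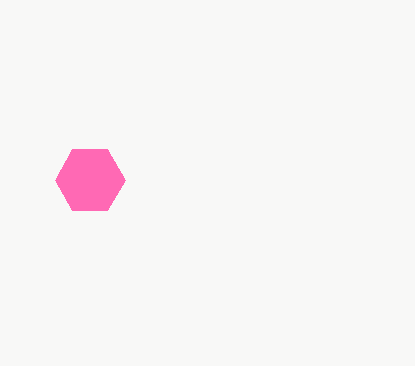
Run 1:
center_x = 90
center_y = 180
radius = 35
color = 'hotpink'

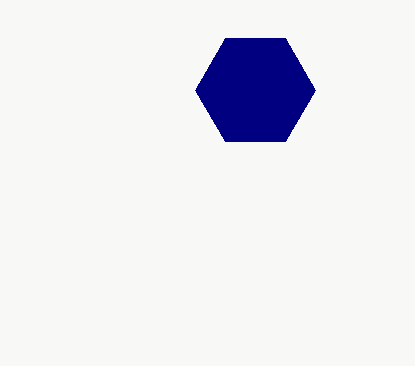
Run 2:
center_x = 255, center_y = 90, radius = 60, color = 'navy'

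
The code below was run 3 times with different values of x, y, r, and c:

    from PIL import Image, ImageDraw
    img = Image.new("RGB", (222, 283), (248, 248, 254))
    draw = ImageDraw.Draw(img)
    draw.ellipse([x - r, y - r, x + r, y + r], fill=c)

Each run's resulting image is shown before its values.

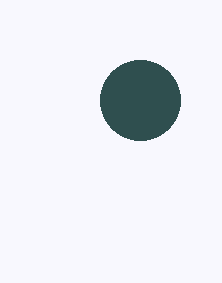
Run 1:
x = 140, y = 100, r = 40, c = 'darkslategray'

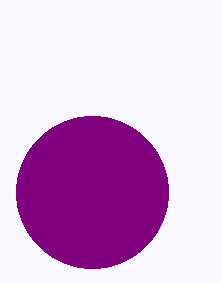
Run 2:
x = 92; y = 192; r = 76; c = 'purple'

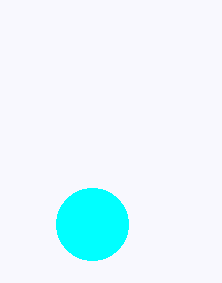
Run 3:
x = 92; y = 224; r = 36; c = 'cyan'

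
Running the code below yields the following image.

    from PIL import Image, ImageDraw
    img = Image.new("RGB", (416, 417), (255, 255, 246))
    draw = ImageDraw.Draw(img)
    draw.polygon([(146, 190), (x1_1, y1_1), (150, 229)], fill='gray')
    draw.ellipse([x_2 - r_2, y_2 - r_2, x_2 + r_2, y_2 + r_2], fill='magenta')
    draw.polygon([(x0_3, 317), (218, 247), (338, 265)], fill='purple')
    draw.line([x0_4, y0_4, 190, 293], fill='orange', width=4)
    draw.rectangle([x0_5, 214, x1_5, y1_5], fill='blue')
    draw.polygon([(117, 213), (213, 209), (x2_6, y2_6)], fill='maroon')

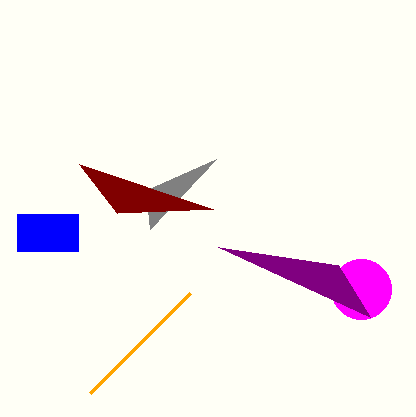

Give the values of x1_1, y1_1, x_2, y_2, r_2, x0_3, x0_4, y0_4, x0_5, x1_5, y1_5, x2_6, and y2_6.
x1_1 = 216, y1_1 = 159, x_2 = 361, y_2 = 289, r_2 = 30, x0_3 = 370, x0_4 = 90, y0_4 = 393, x0_5 = 17, x1_5 = 78, y1_5 = 251, x2_6 = 79, y2_6 = 164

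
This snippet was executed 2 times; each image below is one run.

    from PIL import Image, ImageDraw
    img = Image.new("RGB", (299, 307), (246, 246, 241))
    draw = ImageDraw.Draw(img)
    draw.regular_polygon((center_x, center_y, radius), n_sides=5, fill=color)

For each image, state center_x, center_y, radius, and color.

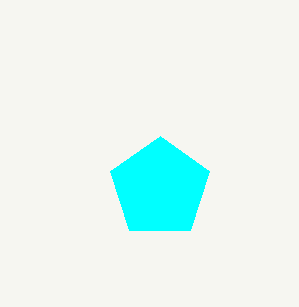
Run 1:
center_x = 160; center_y = 188; radius = 52; color = 'cyan'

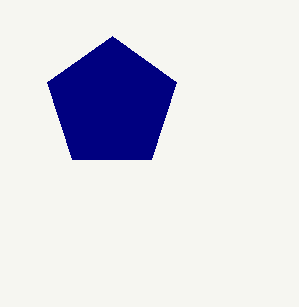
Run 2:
center_x = 112, center_y = 104, radius = 68, color = 'navy'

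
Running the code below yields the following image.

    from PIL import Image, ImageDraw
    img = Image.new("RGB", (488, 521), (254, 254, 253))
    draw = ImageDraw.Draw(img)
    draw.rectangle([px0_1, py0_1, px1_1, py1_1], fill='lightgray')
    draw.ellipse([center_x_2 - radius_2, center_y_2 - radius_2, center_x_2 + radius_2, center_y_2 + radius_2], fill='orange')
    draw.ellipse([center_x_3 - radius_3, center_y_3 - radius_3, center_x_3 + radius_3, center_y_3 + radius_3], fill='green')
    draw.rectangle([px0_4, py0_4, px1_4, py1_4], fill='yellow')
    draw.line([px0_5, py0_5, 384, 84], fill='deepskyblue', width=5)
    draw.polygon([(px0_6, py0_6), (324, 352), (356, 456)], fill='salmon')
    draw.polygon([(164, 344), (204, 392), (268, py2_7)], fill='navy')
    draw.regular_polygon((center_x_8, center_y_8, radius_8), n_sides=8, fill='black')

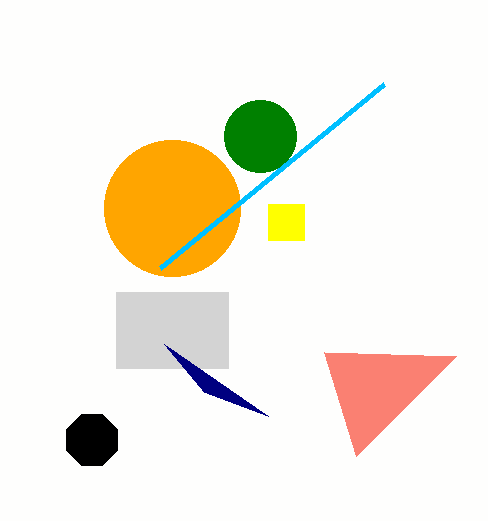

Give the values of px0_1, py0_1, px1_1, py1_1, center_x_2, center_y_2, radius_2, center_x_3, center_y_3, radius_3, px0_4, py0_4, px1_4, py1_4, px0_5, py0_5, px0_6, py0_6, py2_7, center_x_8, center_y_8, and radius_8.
px0_1 = 116
py0_1 = 292
px1_1 = 228
py1_1 = 368
center_x_2 = 172
center_y_2 = 208
radius_2 = 68
center_x_3 = 260
center_y_3 = 136
radius_3 = 36
px0_4 = 268
py0_4 = 204
px1_4 = 304
py1_4 = 240
px0_5 = 160
py0_5 = 268
px0_6 = 456
py0_6 = 356
py2_7 = 416
center_x_8 = 92
center_y_8 = 440
radius_8 = 28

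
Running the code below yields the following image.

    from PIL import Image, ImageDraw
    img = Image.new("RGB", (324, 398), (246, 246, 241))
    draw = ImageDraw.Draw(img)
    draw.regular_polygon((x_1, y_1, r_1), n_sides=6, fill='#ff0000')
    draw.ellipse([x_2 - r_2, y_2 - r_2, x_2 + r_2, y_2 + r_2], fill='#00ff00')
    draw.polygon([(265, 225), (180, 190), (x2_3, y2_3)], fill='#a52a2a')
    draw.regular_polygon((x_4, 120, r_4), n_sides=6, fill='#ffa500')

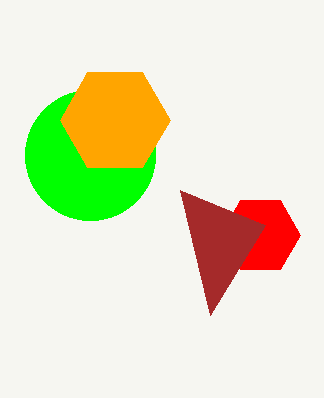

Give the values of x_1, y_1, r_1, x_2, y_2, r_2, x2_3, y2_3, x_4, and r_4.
x_1 = 260
y_1 = 235
r_1 = 40
x_2 = 90
y_2 = 155
r_2 = 65
x2_3 = 210
y2_3 = 315
x_4 = 115
r_4 = 55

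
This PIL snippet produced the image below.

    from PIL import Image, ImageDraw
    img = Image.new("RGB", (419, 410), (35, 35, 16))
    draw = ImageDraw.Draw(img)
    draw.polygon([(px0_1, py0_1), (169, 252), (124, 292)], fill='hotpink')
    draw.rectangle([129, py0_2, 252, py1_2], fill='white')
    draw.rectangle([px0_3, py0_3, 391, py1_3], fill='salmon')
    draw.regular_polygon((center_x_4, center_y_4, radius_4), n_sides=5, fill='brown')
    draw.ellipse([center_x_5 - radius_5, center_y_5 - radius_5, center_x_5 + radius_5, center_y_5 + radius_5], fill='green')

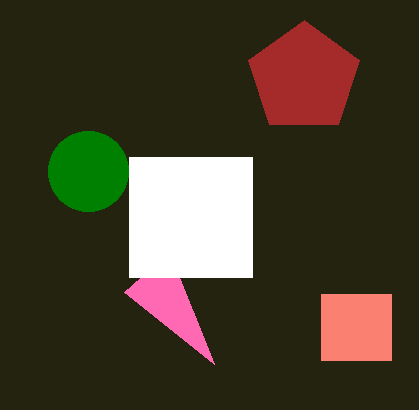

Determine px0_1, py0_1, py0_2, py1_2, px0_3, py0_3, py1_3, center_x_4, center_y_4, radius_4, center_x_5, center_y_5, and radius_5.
px0_1 = 214; py0_1 = 364; py0_2 = 157; py1_2 = 277; px0_3 = 321; py0_3 = 294; py1_3 = 360; center_x_4 = 304; center_y_4 = 78; radius_4 = 58; center_x_5 = 88; center_y_5 = 171; radius_5 = 40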